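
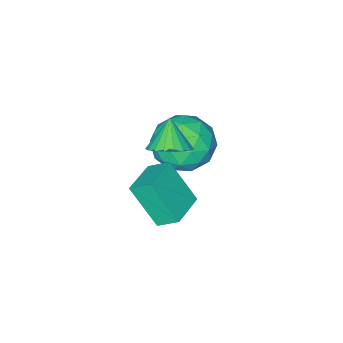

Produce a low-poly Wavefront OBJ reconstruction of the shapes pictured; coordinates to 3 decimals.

v 0.795 -0.694 1.808
v 1.081 -1.711 3.216
v 0.454 -0.036 2.353
v 0.74 -1.052 3.761
v 2.02 -0.168 1.939
v 2.306 -1.184 3.347
v 1.679 0.491 2.484
v 1.965 -0.526 3.892
v -1.617 -3.171 1.629
v -0.965 -3.377 0.618
v -3.235 -3.843 0.722
v -2.583 -4.049 -0.289
v -2.398 -4.73 0.706
v -1.398 -4.315 1.267
v -2.802 -2.905 0.073
v -1.802 -2.49 0.634
v -1.698 -3.213 -0.343
v -1.448 -4.341 0.048
v -2.752 -2.879 1.292
v -2.502 -4.007 1.683
v -1.149 -3.215 1.203
v -3.051 -4.005 0.137
v -2.943 -4.406 0.721
v -2.56 -4.527 0.128
v -1.403 -3.766 1.584
v -1.02 -3.887 0.99
v -1.863 -4.683 1.042
v -3.18 -3.333 0.35
v -2.797 -3.454 -0.244
v -1.64 -2.693 1.212
v -1.257 -2.814 0.619
v -2.337 -2.537 0.298
v -1.196 -3.239 0.044
v -2.148 -3.634 -0.489
v -2.276 -2.962 -0.276
v -1.688 -2.718 0.054
v -1.05 -3.902 0.274
v -2.001 -4.298 -0.259
v -1.892 -4.698 0.326
v -1.304 -4.454 0.655
v -1.48 -3.806 -0.291
v -2.199 -2.922 1.599
v -3.15 -3.318 1.066
v -2.896 -2.766 0.685
v -2.308 -2.522 1.014
v -2.052 -3.586 1.829
v -3.004 -3.981 1.296
v -2.512 -4.502 1.286
v -1.924 -4.258 1.616
v -2.72 -3.414 1.631
v -0.597 -2.594 2.254
v 0.136 -2.836 2.498
v -1.103 -3.166 3.206
v 0.103 -2.541 2.658
v -0.051 -2.256 2.748
v -0.3 -2.029 2.752
v -0.6 -1.899 2.671
v -0.899 -1.89 2.517
v -1.147 -2.002 2.318
v -1.299 -2.217 2.108
v -1.33 -2.497 1.923
v -1.234 -2.794 1.796
v -1.028 -3.056 1.747
v -0.748 -3.238 1.787
v -0.441 -3.309 1.907
v -0.162 -3.256 2.087
v 0.042 -3.089 2.296
f 2 4 1
f 5 2 1
f 1 4 3
f 3 5 1
f 2 8 4
f 6 2 5
f 6 8 2
f 4 8 3
f 7 5 3
f 3 8 7
f 7 6 5
f 8 6 7
f 9 46 25
f 46 20 49
f 25 49 14
f 46 49 25
f 9 25 21
f 25 14 26
f 21 26 10
f 25 26 21
f 9 21 30
f 21 10 31
f 30 31 16
f 21 31 30
f 9 30 42
f 30 16 45
f 42 45 19
f 30 45 42
f 9 42 46
f 42 19 50
f 46 50 20
f 42 50 46
f 10 26 37
f 26 14 40
f 37 40 18
f 26 40 37
f 14 49 27
f 49 20 48
f 27 48 13
f 49 48 27
f 20 50 47
f 50 19 43
f 47 43 11
f 50 43 47
f 19 45 44
f 45 16 32
f 44 32 15
f 45 32 44
f 16 31 36
f 31 10 33
f 36 33 17
f 31 33 36
f 12 38 24
f 38 18 39
f 24 39 13
f 38 39 24
f 12 24 22
f 24 13 23
f 22 23 11
f 24 23 22
f 12 22 29
f 22 11 28
f 29 28 15
f 22 28 29
f 12 29 34
f 29 15 35
f 34 35 17
f 29 35 34
f 12 34 38
f 34 17 41
f 38 41 18
f 34 41 38
f 13 39 27
f 39 18 40
f 27 40 14
f 39 40 27
f 11 23 47
f 23 13 48
f 47 48 20
f 23 48 47
f 15 28 44
f 28 11 43
f 44 43 19
f 28 43 44
f 17 35 36
f 35 15 32
f 36 32 16
f 35 32 36
f 18 41 37
f 41 17 33
f 37 33 10
f 41 33 37
f 52 51 54
f 52 54 53
f 54 51 55
f 54 55 53
f 55 51 56
f 55 56 53
f 56 51 57
f 56 57 53
f 57 51 58
f 57 58 53
f 58 51 59
f 58 59 53
f 59 51 60
f 59 60 53
f 60 51 61
f 60 61 53
f 61 51 62
f 61 62 53
f 62 51 63
f 62 63 53
f 63 51 64
f 63 64 53
f 64 51 65
f 64 65 53
f 65 51 66
f 65 66 53
f 66 51 67
f 66 67 53
f 67 51 52
f 67 52 53



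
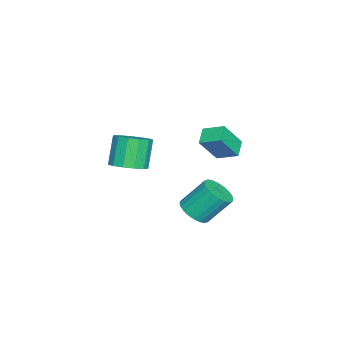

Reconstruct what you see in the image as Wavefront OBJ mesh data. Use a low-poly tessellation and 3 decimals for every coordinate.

v -0.804 -2.833 -1.619
v -0.006 -3.385 -1.192
v -0.898 -3.379 0.485
v -1.696 -2.827 0.059
v 0.132 -2.808 -1.121
v -0.761 -2.802 0.556
v -0.028 -2.239 -1.208
v -0.92 -2.233 0.47
v -0.434 -1.858 -1.425
v -1.326 -1.853 0.252
v -0.957 -1.787 -1.704
v -1.85 -1.782 -0.026
v -1.432 -2.048 -1.955
v -2.324 -2.043 -0.278
v -1.707 -2.558 -2.1
v -2.6 -2.553 -0.423
v -1.696 -3.155 -2.092
v -2.588 -3.15 -0.415
v -1.401 -3.65 -1.934
v -2.293 -3.645 -0.256
v -0.917 -3.885 -1.675
v -1.809 -3.88 0.002
v -0.396 -3.786 -1.399
v -1.289 -3.781 0.278
v -4.601 1.131 -1.465
v -4.423 2.342 -0.97
v -3.616 1.193 -1.971
v -3.437 2.403 -1.476
v -3.763 0.377 0.076
v -3.584 1.587 0.571
v -2.777 0.438 -0.43
v -2.599 1.649 0.065
v 3.09 1.807 -1.763
v 3.597 1.262 -1.206
v 3.217 2.409 0.261
v 2.71 2.953 -0.297
v 3.849 1.496 -1.323
v 3.468 2.643 0.143
v 3.984 1.777 -1.508
v 3.604 2.924 -0.042
v 3.984 2.063 -1.732
v 3.603 3.21 -0.266
v 3.847 2.31 -1.96
v 3.467 3.457 -0.494
v 3.595 2.48 -2.159
v 3.215 3.627 -0.692
v 3.267 2.547 -2.297
v 2.886 3.694 -0.831
v 2.911 2.502 -2.354
v 2.531 3.649 -0.887
v 2.583 2.351 -2.321
v 2.203 3.498 -0.854
v 2.332 2.117 -2.203
v 1.951 3.264 -0.737
v 2.196 1.836 -2.018
v 1.816 2.983 -0.552
v 2.197 1.55 -1.794
v 1.816 2.697 -0.328
v 2.333 1.303 -1.566
v 1.953 2.45 -0.1
v 2.585 1.133 -1.368
v 2.205 2.28 0.099
v 2.914 1.066 -1.229
v 2.533 2.213 0.237
v 3.269 1.111 -1.173
v 2.889 2.258 0.294
f 2 1 5
f 2 5 3
f 3 5 6
f 3 6 4
f 5 1 7
f 5 7 6
f 6 7 8
f 6 8 4
f 7 1 9
f 7 9 8
f 8 9 10
f 8 10 4
f 9 1 11
f 9 11 10
f 10 11 12
f 10 12 4
f 11 1 13
f 11 13 12
f 12 13 14
f 12 14 4
f 13 1 15
f 13 15 14
f 14 15 16
f 14 16 4
f 15 1 17
f 15 17 16
f 16 17 18
f 16 18 4
f 17 1 19
f 17 19 18
f 18 19 20
f 18 20 4
f 19 1 21
f 19 21 20
f 20 21 22
f 20 22 4
f 21 1 23
f 21 23 22
f 22 23 24
f 22 24 4
f 23 1 2
f 23 2 24
f 24 2 3
f 24 3 4
f 26 28 25
f 29 26 25
f 25 28 27
f 27 29 25
f 26 32 28
f 30 26 29
f 30 32 26
f 28 32 27
f 31 29 27
f 27 32 31
f 31 30 29
f 32 30 31
f 34 33 37
f 34 37 35
f 35 37 38
f 35 38 36
f 37 33 39
f 37 39 38
f 38 39 40
f 38 40 36
f 39 33 41
f 39 41 40
f 40 41 42
f 40 42 36
f 41 33 43
f 41 43 42
f 42 43 44
f 42 44 36
f 43 33 45
f 43 45 44
f 44 45 46
f 44 46 36
f 45 33 47
f 45 47 46
f 46 47 48
f 46 48 36
f 47 33 49
f 47 49 48
f 48 49 50
f 48 50 36
f 49 33 51
f 49 51 50
f 50 51 52
f 50 52 36
f 51 33 53
f 51 53 52
f 52 53 54
f 52 54 36
f 53 33 55
f 53 55 54
f 54 55 56
f 54 56 36
f 55 33 57
f 55 57 56
f 56 57 58
f 56 58 36
f 57 33 59
f 57 59 58
f 58 59 60
f 58 60 36
f 59 33 61
f 59 61 60
f 60 61 62
f 60 62 36
f 61 33 63
f 61 63 62
f 62 63 64
f 62 64 36
f 63 33 65
f 63 65 64
f 64 65 66
f 64 66 36
f 65 33 34
f 65 34 66
f 66 34 35
f 66 35 36



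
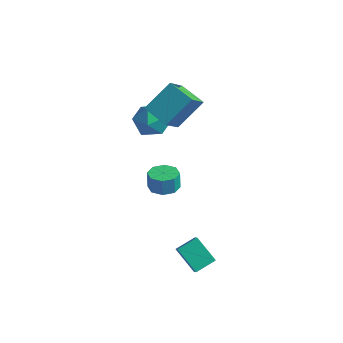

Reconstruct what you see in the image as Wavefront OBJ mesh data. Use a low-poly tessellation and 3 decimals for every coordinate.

v -2.293 0.288 4.26
v -1.656 1.67 5.603
v -2.562 1.767 2.866
v -1.924 3.149 4.209
v -0.836 0.091 3.771
v -0.198 1.473 5.114
v -1.104 1.57 2.377
v -0.467 2.952 3.72
v -2.989 2.85 2.293
v -2.331 2.714 1.404
v -3.749 1.246 1.976
v -3.091 1.11 1.087
v -2.655 1.087 2.112
v -2.185 2.079 2.309
v -3.895 1.881 1.071
v -3.425 2.873 1.268
v -2.89 2.115 0.649
v -2.124 1.624 1.293
v -3.956 2.336 2.087
v -3.19 1.845 2.731
v -1.634 1.044 -2.466
v -0.808 0.821 -2.372
v -0.901 0.914 -1.341
v -1.726 1.136 -1.434
v -0.888 1.472 -2.438
v -0.98 1.564 -1.406
v -1.405 1.871 -2.52
v -1.497 1.964 -1.488
v -2.056 1.786 -2.57
v -2.148 1.878 -1.538
v -2.459 1.266 -2.559
v -2.552 1.359 -1.528
v -2.38 0.616 -2.494
v -2.472 0.708 -1.462
v -1.863 0.216 -2.412
v -1.955 0.309 -1.38
v -1.212 0.302 -2.362
v -1.304 0.394 -1.33
v 3.494 -3.868 -2.664
v 2.273 -3.663 -1.683
v 3.984 -2.886 -2.259
v 2.763 -2.68 -1.278
v 3.957 -4.38 -1.982
v 2.736 -4.174 -1.001
v 4.447 -3.397 -1.577
v 3.226 -3.192 -0.596
f 2 4 1
f 5 2 1
f 1 4 3
f 3 5 1
f 2 8 4
f 6 2 5
f 6 8 2
f 4 8 3
f 7 5 3
f 3 8 7
f 7 6 5
f 8 6 7
f 9 20 14
f 9 14 10
f 9 10 16
f 9 16 19
f 9 19 20
f 10 14 18
f 14 20 13
f 20 19 11
f 19 16 15
f 16 10 17
f 12 18 13
f 12 13 11
f 12 11 15
f 12 15 17
f 12 17 18
f 13 18 14
f 11 13 20
f 15 11 19
f 17 15 16
f 18 17 10
f 22 21 25
f 22 25 23
f 23 25 26
f 23 26 24
f 25 21 27
f 25 27 26
f 26 27 28
f 26 28 24
f 27 21 29
f 27 29 28
f 28 29 30
f 28 30 24
f 29 21 31
f 29 31 30
f 30 31 32
f 30 32 24
f 31 21 33
f 31 33 32
f 32 33 34
f 32 34 24
f 33 21 35
f 33 35 34
f 34 35 36
f 34 36 24
f 35 21 37
f 35 37 36
f 36 37 38
f 36 38 24
f 37 21 22
f 37 22 38
f 38 22 23
f 38 23 24
f 40 42 39
f 43 40 39
f 39 42 41
f 41 43 39
f 40 46 42
f 44 40 43
f 44 46 40
f 42 46 41
f 45 43 41
f 41 46 45
f 45 44 43
f 46 44 45



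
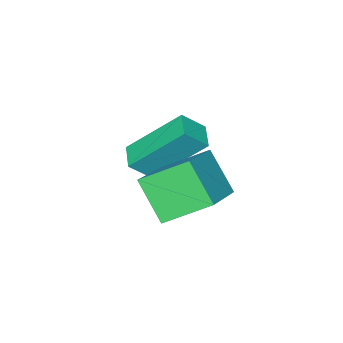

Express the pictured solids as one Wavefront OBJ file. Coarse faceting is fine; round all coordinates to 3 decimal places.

v 1.07 -1.244 3.812
v 1.649 -1.6 4.461
v 1.621 -0.644 3.651
v 2.2 -1.001 4.3
v 1.98 -2.479 2.32
v 2.559 -2.836 2.969
v 2.531 -1.88 2.159
v 3.11 -2.236 2.808
v 3.3 -0.06 2.328
v 3.122 -1.056 3.408
v 2.439 0.955 3.122
v 2.261 -0.041 4.202
v 4.879 0.601 3.198
v 4.701 -0.395 4.278
v 4.018 1.616 3.992
v 3.84 0.62 5.072
f 2 4 1
f 5 2 1
f 1 4 3
f 3 5 1
f 2 8 4
f 6 2 5
f 6 8 2
f 4 8 3
f 7 5 3
f 3 8 7
f 7 6 5
f 8 6 7
f 10 12 9
f 13 10 9
f 9 12 11
f 11 13 9
f 10 16 12
f 14 10 13
f 14 16 10
f 12 16 11
f 15 13 11
f 11 16 15
f 15 14 13
f 16 14 15



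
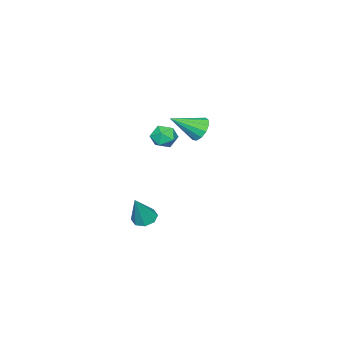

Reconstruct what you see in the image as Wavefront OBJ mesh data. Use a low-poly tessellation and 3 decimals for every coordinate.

v -1.239 -3.154 -4.38
v -0.557 -3.277 -4.715
v -0.341 -3.126 -2.56
v -0.682 -2.703 -4.662
v -1.134 -2.394 -4.444
v -1.647 -2.53 -4.188
v -1.922 -3.031 -4.045
v -1.796 -3.605 -4.098
v -1.345 -3.914 -4.316
v -0.831 -3.778 -4.572
v -1.83 0.141 3.359
v -1.418 -0.041 2.661
v -0.57 -0.921 4.381
v -1.225 0.35 2.83
v -1.224 0.675 3.166
v -1.416 0.83 3.564
v -1.739 0.767 3.896
v -2.091 0.505 4.058
v -2.36 0.128 3.997
v -2.461 -0.246 3.734
v -2.362 -0.496 3.352
v -2.094 -0.544 2.972
v -1.742 -0.374 2.714
v -3.162 -2.612 2.009
v -2.692 -2.214 1.405
v -3.068 -3.806 1.295
v -2.598 -3.408 0.691
v -2.268 -3.541 1.476
v -2.326 -2.802 1.918
v -3.434 -3.218 0.782
v -3.492 -2.479 1.224
v -2.861 -2.588 0.647
v -2.14 -2.788 1.076
v -3.62 -3.232 1.624
v -2.899 -3.432 2.053
f 2 1 4
f 2 4 3
f 4 1 5
f 4 5 3
f 5 1 6
f 5 6 3
f 6 1 7
f 6 7 3
f 7 1 8
f 7 8 3
f 8 1 9
f 8 9 3
f 9 1 10
f 9 10 3
f 10 1 2
f 10 2 3
f 12 11 14
f 12 14 13
f 14 11 15
f 14 15 13
f 15 11 16
f 15 16 13
f 16 11 17
f 16 17 13
f 17 11 18
f 17 18 13
f 18 11 19
f 18 19 13
f 19 11 20
f 19 20 13
f 20 11 21
f 20 21 13
f 21 11 22
f 21 22 13
f 22 11 23
f 22 23 13
f 23 11 12
f 23 12 13
f 24 35 29
f 24 29 25
f 24 25 31
f 24 31 34
f 24 34 35
f 25 29 33
f 29 35 28
f 35 34 26
f 34 31 30
f 31 25 32
f 27 33 28
f 27 28 26
f 27 26 30
f 27 30 32
f 27 32 33
f 28 33 29
f 26 28 35
f 30 26 34
f 32 30 31
f 33 32 25



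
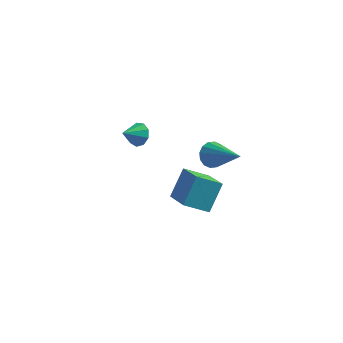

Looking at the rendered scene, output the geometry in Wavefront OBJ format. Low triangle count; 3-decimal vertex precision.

v 1.649 1.584 -2.718
v 2.096 1.644 -3.253
v 3.171 0.576 -1.562
v 2.145 1.944 -3.056
v 2.061 2.148 -2.769
v 1.867 2.2 -2.467
v 1.614 2.087 -2.233
v 1.371 1.84 -2.129
v 1.203 1.524 -2.183
v 1.154 1.223 -2.38
v 1.238 1.02 -2.667
v 1.432 0.968 -2.969
v 1.684 1.08 -3.203
v 1.928 1.328 -3.307
v 2.156 -4.951 -0.12
v 2.455 -4.034 1.003
v 1.292 -3.87 -0.772
v 1.592 -2.953 0.351
v 3.148 -4.527 -0.731
v 3.448 -3.61 0.392
v 2.285 -3.446 -1.383
v 2.584 -2.529 -0.26
v -1.265 -0.003 -0.637
v -0.725 -0.292 -0.491
v -1.775 -0.677 -0.083
v -0.812 0.014 -0.2
v -1.112 0.312 -0.114
v -1.483 0.462 -0.273
v -1.753 0.394 -0.602
v -1.794 0.141 -0.948
v -1.588 -0.18 -1.149
v -1.231 -0.419 -1.11
v -0.89 -0.463 -0.85
f 2 1 4
f 2 4 3
f 4 1 5
f 4 5 3
f 5 1 6
f 5 6 3
f 6 1 7
f 6 7 3
f 7 1 8
f 7 8 3
f 8 1 9
f 8 9 3
f 9 1 10
f 9 10 3
f 10 1 11
f 10 11 3
f 11 1 12
f 11 12 3
f 12 1 13
f 12 13 3
f 13 1 14
f 13 14 3
f 14 1 2
f 14 2 3
f 16 18 15
f 19 16 15
f 15 18 17
f 17 19 15
f 16 22 18
f 20 16 19
f 20 22 16
f 18 22 17
f 21 19 17
f 17 22 21
f 21 20 19
f 22 20 21
f 24 23 26
f 24 26 25
f 26 23 27
f 26 27 25
f 27 23 28
f 27 28 25
f 28 23 29
f 28 29 25
f 29 23 30
f 29 30 25
f 30 23 31
f 30 31 25
f 31 23 32
f 31 32 25
f 32 23 33
f 32 33 25
f 33 23 24
f 33 24 25



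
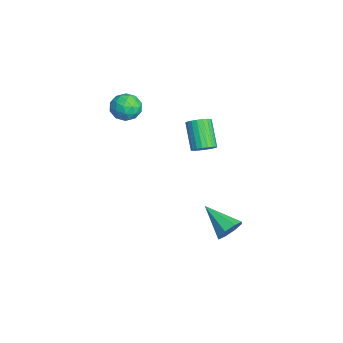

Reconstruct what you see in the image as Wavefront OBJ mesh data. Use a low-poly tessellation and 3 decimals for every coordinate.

v 4.155 3.915 -3.519
v 4.554 4.104 -2.758
v 2.725 2.745 -2.481
v 4.074 4.55 -2.915
v 3.642 4.624 -3.426
v 3.511 4.283 -3.992
v 3.757 3.727 -4.281
v 4.236 3.28 -4.123
v 4.668 3.206 -3.612
v 4.8 3.547 -3.046
v 2.749 2.657 2.226
v 3.159 3.066 2.637
v 1.921 2.932 4.005
v 1.511 2.523 3.594
v 2.988 3.265 2.502
v 1.751 3.132 3.87
v 2.777 3.36 2.319
v 1.539 3.227 3.688
v 2.56 3.333 2.121
v 1.322 3.2 3.489
v 2.376 3.189 1.94
v 1.138 3.056 3.309
v 2.256 2.953 1.809
v 1.018 2.82 3.177
v 2.222 2.666 1.75
v 0.984 2.532 3.118
v 2.279 2.377 1.773
v 1.041 2.244 3.142
v 2.417 2.137 1.875
v 1.179 2.003 3.243
v 2.612 1.986 2.037
v 1.375 1.853 3.405
v 2.831 1.952 2.232
v 1.594 1.818 3.6
v 3.036 2.039 2.426
v 1.798 1.906 3.794
v 3.191 2.233 2.585
v 1.954 2.1 3.953
v 3.27 2.501 2.682
v 2.032 2.367 4.05
v 3.259 2.795 2.7
v 2.021 2.662 4.069
v -0.639 -0.417 4.043
v 0.31 -0.493 4.136
v -0.71 -1.887 3.564
v 0.239 -1.963 3.657
v -0.313 -1.878 4.434
v -0.269 -0.97 4.73
v -0.131 -1.41 2.97
v -0.087 -0.502 3.266
v 0.624 -1.107 3.473
v 0.512 -1.396 4.378
v -0.912 -0.984 3.322
v -1.024 -1.273 4.227
v -0.158 -0.326 4.131
v -0.242 -2.054 3.569
v -0.566 -2.005 4.025
v -0.008 -2.049 4.08
v -0.499 -0.606 4.481
v 0.059 -0.651 4.536
v -0.307 -1.465 4.711
v -0.459 -1.729 3.164
v 0.099 -1.774 3.219
v -0.392 -0.331 3.62
v 0.166 -0.375 3.675
v -0.093 -0.915 2.989
v 0.584 -0.731 3.797
v 0.543 -1.596 3.515
v 0.325 -1.271 3.111
v 0.351 -0.736 3.285
v 0.518 -0.901 4.329
v 0.477 -1.766 4.047
v 0.152 -1.716 4.504
v 0.178 -1.182 4.678
v 0.703 -1.262 3.939
v -0.877 -0.614 3.653
v -0.918 -1.479 3.371
v -0.578 -1.198 3.022
v -0.552 -0.664 3.196
v -0.943 -0.784 4.185
v -0.984 -1.649 3.903
v -0.751 -1.644 4.415
v -0.725 -1.109 4.589
v -1.103 -1.118 3.761
f 2 1 4
f 2 4 3
f 4 1 5
f 4 5 3
f 5 1 6
f 5 6 3
f 6 1 7
f 6 7 3
f 7 1 8
f 7 8 3
f 8 1 9
f 8 9 3
f 9 1 10
f 9 10 3
f 10 1 2
f 10 2 3
f 12 11 15
f 12 15 13
f 13 15 16
f 13 16 14
f 15 11 17
f 15 17 16
f 16 17 18
f 16 18 14
f 17 11 19
f 17 19 18
f 18 19 20
f 18 20 14
f 19 11 21
f 19 21 20
f 20 21 22
f 20 22 14
f 21 11 23
f 21 23 22
f 22 23 24
f 22 24 14
f 23 11 25
f 23 25 24
f 24 25 26
f 24 26 14
f 25 11 27
f 25 27 26
f 26 27 28
f 26 28 14
f 27 11 29
f 27 29 28
f 28 29 30
f 28 30 14
f 29 11 31
f 29 31 30
f 30 31 32
f 30 32 14
f 31 11 33
f 31 33 32
f 32 33 34
f 32 34 14
f 33 11 35
f 33 35 34
f 34 35 36
f 34 36 14
f 35 11 37
f 35 37 36
f 36 37 38
f 36 38 14
f 37 11 39
f 37 39 38
f 38 39 40
f 38 40 14
f 39 11 41
f 39 41 40
f 40 41 42
f 40 42 14
f 41 11 12
f 41 12 42
f 42 12 13
f 42 13 14
f 43 80 59
f 80 54 83
f 59 83 48
f 80 83 59
f 43 59 55
f 59 48 60
f 55 60 44
f 59 60 55
f 43 55 64
f 55 44 65
f 64 65 50
f 55 65 64
f 43 64 76
f 64 50 79
f 76 79 53
f 64 79 76
f 43 76 80
f 76 53 84
f 80 84 54
f 76 84 80
f 44 60 71
f 60 48 74
f 71 74 52
f 60 74 71
f 48 83 61
f 83 54 82
f 61 82 47
f 83 82 61
f 54 84 81
f 84 53 77
f 81 77 45
f 84 77 81
f 53 79 78
f 79 50 66
f 78 66 49
f 79 66 78
f 50 65 70
f 65 44 67
f 70 67 51
f 65 67 70
f 46 72 58
f 72 52 73
f 58 73 47
f 72 73 58
f 46 58 56
f 58 47 57
f 56 57 45
f 58 57 56
f 46 56 63
f 56 45 62
f 63 62 49
f 56 62 63
f 46 63 68
f 63 49 69
f 68 69 51
f 63 69 68
f 46 68 72
f 68 51 75
f 72 75 52
f 68 75 72
f 47 73 61
f 73 52 74
f 61 74 48
f 73 74 61
f 45 57 81
f 57 47 82
f 81 82 54
f 57 82 81
f 49 62 78
f 62 45 77
f 78 77 53
f 62 77 78
f 51 69 70
f 69 49 66
f 70 66 50
f 69 66 70
f 52 75 71
f 75 51 67
f 71 67 44
f 75 67 71



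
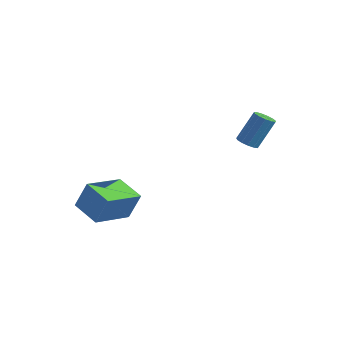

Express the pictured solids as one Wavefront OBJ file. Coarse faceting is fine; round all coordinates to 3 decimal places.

v 2.029 1.369 3.174
v 2.337 0.937 3.319
v 2.738 1.698 4.75
v 2.431 2.131 4.606
v 2.524 1.129 3.164
v 2.925 1.891 4.595
v 2.554 1.398 3.012
v 2.955 2.159 4.443
v 2.418 1.657 2.912
v 2.819 2.419 4.343
v 2.158 1.826 2.896
v 2.559 2.587 4.327
v 1.857 1.849 2.967
v 2.259 2.61 4.399
v 1.611 1.72 3.105
v 2.013 2.481 4.536
v 1.498 1.48 3.265
v 1.899 2.241 4.696
v 1.554 1.204 3.396
v 1.955 1.966 4.827
v 1.76 0.981 3.456
v 2.161 1.743 4.887
v 2.052 0.881 3.428
v 2.453 1.643 4.859
v -3.106 -4.379 0.181
v -2.647 -4.082 1.546
v -2.788 -2.454 -0.344
v -2.329 -2.158 1.02
v -1.691 -4.722 -0.22
v -1.232 -4.426 1.144
v -1.373 -2.798 -0.746
v -0.914 -2.501 0.619
f 2 1 5
f 2 5 3
f 3 5 6
f 3 6 4
f 5 1 7
f 5 7 6
f 6 7 8
f 6 8 4
f 7 1 9
f 7 9 8
f 8 9 10
f 8 10 4
f 9 1 11
f 9 11 10
f 10 11 12
f 10 12 4
f 11 1 13
f 11 13 12
f 12 13 14
f 12 14 4
f 13 1 15
f 13 15 14
f 14 15 16
f 14 16 4
f 15 1 17
f 15 17 16
f 16 17 18
f 16 18 4
f 17 1 19
f 17 19 18
f 18 19 20
f 18 20 4
f 19 1 21
f 19 21 20
f 20 21 22
f 20 22 4
f 21 1 23
f 21 23 22
f 22 23 24
f 22 24 4
f 23 1 2
f 23 2 24
f 24 2 3
f 24 3 4
f 26 28 25
f 29 26 25
f 25 28 27
f 27 29 25
f 26 32 28
f 30 26 29
f 30 32 26
f 28 32 27
f 31 29 27
f 27 32 31
f 31 30 29
f 32 30 31



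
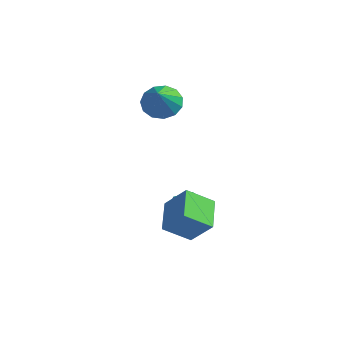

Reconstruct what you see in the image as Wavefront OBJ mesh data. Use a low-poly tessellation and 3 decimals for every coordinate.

v 2.609 -2.844 -1.588
v 1.9 -1.673 -1.109
v 3.377 -2.068 -2.348
v 2.668 -0.898 -1.868
v 3.512 -2.722 -0.552
v 2.803 -1.552 -0.072
v 4.28 -1.947 -1.311
v 3.571 -0.776 -0.832
v -1.38 2.759 1.194
v -0.748 3.322 1.399
v -0.84 1.721 2.386
v -1.133 3.44 1.677
v -1.597 3.343 1.802
v -1.992 3.06 1.734
v -2.192 2.682 1.495
v -2.135 2.329 1.16
v -1.837 2.112 0.837
v -1.394 2.101 0.626
v -0.947 2.299 0.597
v -0.637 2.643 0.757
v -0.563 3.024 1.056
v 1.58 0.664 -1.881
v 2.095 0.9 -2.502
v 1.145 -0.38 -2.638
v 1.66 -0.144 -3.259
v 1.977 -0.455 -2.545
v 2.246 0.19 -2.077
v 0.994 0.33 -3.063
v 1.263 0.975 -2.595
v 1.733 0.694 -3.233
v 2.341 0.208 -2.913
v 0.899 0.312 -2.227
v 1.507 -0.174 -1.907
f 2 4 1
f 5 2 1
f 1 4 3
f 3 5 1
f 2 8 4
f 6 2 5
f 6 8 2
f 4 8 3
f 7 5 3
f 3 8 7
f 7 6 5
f 8 6 7
f 10 9 12
f 10 12 11
f 12 9 13
f 12 13 11
f 13 9 14
f 13 14 11
f 14 9 15
f 14 15 11
f 15 9 16
f 15 16 11
f 16 9 17
f 16 17 11
f 17 9 18
f 17 18 11
f 18 9 19
f 18 19 11
f 19 9 20
f 19 20 11
f 20 9 21
f 20 21 11
f 21 9 10
f 21 10 11
f 22 33 27
f 22 27 23
f 22 23 29
f 22 29 32
f 22 32 33
f 23 27 31
f 27 33 26
f 33 32 24
f 32 29 28
f 29 23 30
f 25 31 26
f 25 26 24
f 25 24 28
f 25 28 30
f 25 30 31
f 26 31 27
f 24 26 33
f 28 24 32
f 30 28 29
f 31 30 23



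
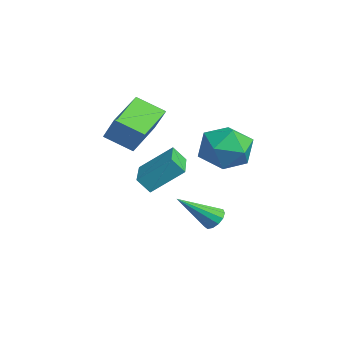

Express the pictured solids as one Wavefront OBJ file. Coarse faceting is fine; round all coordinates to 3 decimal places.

v -1.457 -2.336 -0.212
v -1.056 -0.997 0.921
v -1.255 -1.826 -0.887
v -0.854 -0.486 0.246
v 0.494 -2.994 -0.126
v 0.895 -1.654 1.007
v 0.696 -2.483 -0.801
v 1.097 -1.144 0.332
v -0.691 -2.792 1.029
v -1.354 -3.874 1.73
v -2.059 -1.49 1.745
v -2.722 -2.572 2.446
v 0.162 -2.548 2.214
v -0.501 -3.63 2.915
v -1.206 -1.246 2.93
v -1.869 -2.328 3.631
v 0.491 0.303 -2.713
v 0.703 -0.059 -3.156
v 0.529 -1.323 -1.367
v 0.978 0.076 -3.001
v 1.099 0.282 -2.754
v 1.027 0.496 -2.494
v 0.784 0.648 -2.304
v 0.449 0.69 -2.243
v 0.127 0.609 -2.332
v -0.08 0.431 -2.541
v -0.105 0.212 -2.805
v 0.059 0.022 -3.039
v 0.36 -0.079 -3.17
v 2.003 1.17 0.89
v 2.795 0.77 1.773
v 0.565 -0.05 1.627
v 1.357 -0.45 2.51
v 0.923 0.723 2.543
v 1.812 1.477 2.088
v 1.548 -0.757 1.312
v 2.437 -0.003 0.857
v 2.514 -0.421 2.033
v 2.127 0.494 2.795
v 1.233 0.226 0.605
v 0.846 1.141 1.367
f 2 4 1
f 5 2 1
f 1 4 3
f 3 5 1
f 2 8 4
f 6 2 5
f 6 8 2
f 4 8 3
f 7 5 3
f 3 8 7
f 7 6 5
f 8 6 7
f 10 12 9
f 13 10 9
f 9 12 11
f 11 13 9
f 10 16 12
f 14 10 13
f 14 16 10
f 12 16 11
f 15 13 11
f 11 16 15
f 15 14 13
f 16 14 15
f 18 17 20
f 18 20 19
f 20 17 21
f 20 21 19
f 21 17 22
f 21 22 19
f 22 17 23
f 22 23 19
f 23 17 24
f 23 24 19
f 24 17 25
f 24 25 19
f 25 17 26
f 25 26 19
f 26 17 27
f 26 27 19
f 27 17 28
f 27 28 19
f 28 17 29
f 28 29 19
f 29 17 18
f 29 18 19
f 30 41 35
f 30 35 31
f 30 31 37
f 30 37 40
f 30 40 41
f 31 35 39
f 35 41 34
f 41 40 32
f 40 37 36
f 37 31 38
f 33 39 34
f 33 34 32
f 33 32 36
f 33 36 38
f 33 38 39
f 34 39 35
f 32 34 41
f 36 32 40
f 38 36 37
f 39 38 31



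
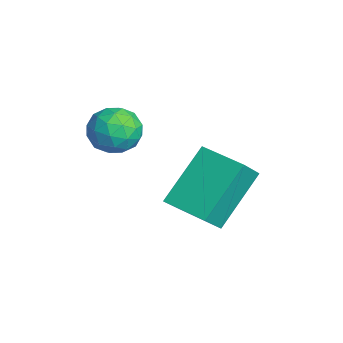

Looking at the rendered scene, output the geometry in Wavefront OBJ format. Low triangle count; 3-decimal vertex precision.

v 1.463 -0.757 -4.612
v 0.669 0.449 -3.229
v 2.539 0.082 -4.726
v 1.745 1.289 -3.343
v 1.975 -1.309 -3.837
v 1.181 -0.102 -2.454
v 3.051 -0.469 -3.951
v 2.257 0.737 -2.568
v 0.264 -2.015 -2.408
v 1.018 -1.81 -2.299
v 0.322 -2.77 -1.381
v 1.076 -2.565 -1.272
v 0.502 -2.036 -1.154
v 0.467 -1.57 -1.789
v 0.873 -3.01 -1.891
v 0.838 -2.544 -2.526
v 1.394 -2.425 -1.98
v 1.165 -1.823 -1.525
v 0.175 -2.757 -2.155
v -0.054 -2.155 -1.7
v 0.636 -1.846 -2.444
v 0.704 -2.734 -1.236
v 0.367 -2.423 -1.167
v 0.81 -2.302 -1.103
v 0.312 -1.705 -2.144
v 0.755 -1.585 -2.08
v 0.452 -1.718 -1.407
v 0.585 -2.995 -1.6
v 1.028 -2.875 -1.536
v 0.53 -2.278 -2.577
v 0.973 -2.157 -2.513
v 0.888 -2.862 -2.273
v 1.3 -2.087 -2.192
v 1.334 -2.531 -1.588
v 1.215 -2.792 -1.952
v 1.194 -2.518 -2.325
v 1.165 -1.733 -1.925
v 1.199 -2.177 -1.321
v 0.862 -1.866 -1.252
v 0.841 -1.592 -1.625
v 1.387 -2.095 -1.737
v 0.141 -2.403 -2.359
v 0.175 -2.847 -1.755
v 0.499 -2.988 -2.055
v 0.478 -2.714 -2.428
v 0.006 -2.049 -2.092
v 0.04 -2.493 -1.488
v 0.146 -2.062 -1.355
v 0.125 -1.788 -1.728
v -0.047 -2.485 -1.943
f 2 4 1
f 5 2 1
f 1 4 3
f 3 5 1
f 2 8 4
f 6 2 5
f 6 8 2
f 4 8 3
f 7 5 3
f 3 8 7
f 7 6 5
f 8 6 7
f 9 46 25
f 46 20 49
f 25 49 14
f 46 49 25
f 9 25 21
f 25 14 26
f 21 26 10
f 25 26 21
f 9 21 30
f 21 10 31
f 30 31 16
f 21 31 30
f 9 30 42
f 30 16 45
f 42 45 19
f 30 45 42
f 9 42 46
f 42 19 50
f 46 50 20
f 42 50 46
f 10 26 37
f 26 14 40
f 37 40 18
f 26 40 37
f 14 49 27
f 49 20 48
f 27 48 13
f 49 48 27
f 20 50 47
f 50 19 43
f 47 43 11
f 50 43 47
f 19 45 44
f 45 16 32
f 44 32 15
f 45 32 44
f 16 31 36
f 31 10 33
f 36 33 17
f 31 33 36
f 12 38 24
f 38 18 39
f 24 39 13
f 38 39 24
f 12 24 22
f 24 13 23
f 22 23 11
f 24 23 22
f 12 22 29
f 22 11 28
f 29 28 15
f 22 28 29
f 12 29 34
f 29 15 35
f 34 35 17
f 29 35 34
f 12 34 38
f 34 17 41
f 38 41 18
f 34 41 38
f 13 39 27
f 39 18 40
f 27 40 14
f 39 40 27
f 11 23 47
f 23 13 48
f 47 48 20
f 23 48 47
f 15 28 44
f 28 11 43
f 44 43 19
f 28 43 44
f 17 35 36
f 35 15 32
f 36 32 16
f 35 32 36
f 18 41 37
f 41 17 33
f 37 33 10
f 41 33 37



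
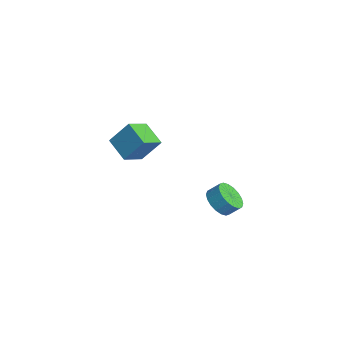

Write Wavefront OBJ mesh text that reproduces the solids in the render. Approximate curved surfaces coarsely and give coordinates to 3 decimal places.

v -5.005 -0.761 0.467
v -4.408 -2.195 1.293
v -4.497 0.333 1.999
v -3.901 -1.101 2.826
v -3.359 -0.499 -0.266
v -2.763 -1.933 0.561
v -2.852 0.595 1.267
v -2.255 -0.839 2.093
v 3.647 1.259 0.108
v 4.63 0.956 -0.104
v 4.975 1.598 0.581
v 3.993 1.901 0.792
v 4.564 1.31 -0.402
v 4.909 1.952 0.282
v 4.316 1.653 -0.599
v 4.661 2.295 0.085
v 3.936 1.919 -0.657
v 4.281 2.561 0.028
v 3.498 2.054 -0.562
v 3.844 2.696 0.122
v 3.09 2.031 -0.335
v 3.436 2.673 0.349
v 2.793 1.856 -0.021
v 3.138 2.498 0.664
v 2.665 1.562 0.319
v 3.01 2.204 1.004
v 2.731 1.208 0.618
v 3.076 1.85 1.302
v 2.979 0.865 0.815
v 3.324 1.507 1.499
v 3.359 0.599 0.872
v 3.704 1.241 1.557
v 3.796 0.464 0.778
v 4.142 1.106 1.462
v 4.204 0.487 0.551
v 4.55 1.129 1.235
v 4.502 0.662 0.236
v 4.847 1.304 0.921
f 2 4 1
f 5 2 1
f 1 4 3
f 3 5 1
f 2 8 4
f 6 2 5
f 6 8 2
f 4 8 3
f 7 5 3
f 3 8 7
f 7 6 5
f 8 6 7
f 10 9 13
f 10 13 11
f 11 13 14
f 11 14 12
f 13 9 15
f 13 15 14
f 14 15 16
f 14 16 12
f 15 9 17
f 15 17 16
f 16 17 18
f 16 18 12
f 17 9 19
f 17 19 18
f 18 19 20
f 18 20 12
f 19 9 21
f 19 21 20
f 20 21 22
f 20 22 12
f 21 9 23
f 21 23 22
f 22 23 24
f 22 24 12
f 23 9 25
f 23 25 24
f 24 25 26
f 24 26 12
f 25 9 27
f 25 27 26
f 26 27 28
f 26 28 12
f 27 9 29
f 27 29 28
f 28 29 30
f 28 30 12
f 29 9 31
f 29 31 30
f 30 31 32
f 30 32 12
f 31 9 33
f 31 33 32
f 32 33 34
f 32 34 12
f 33 9 35
f 33 35 34
f 34 35 36
f 34 36 12
f 35 9 37
f 35 37 36
f 36 37 38
f 36 38 12
f 37 9 10
f 37 10 38
f 38 10 11
f 38 11 12



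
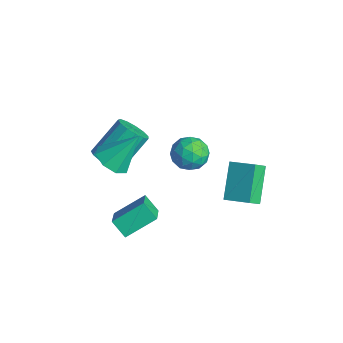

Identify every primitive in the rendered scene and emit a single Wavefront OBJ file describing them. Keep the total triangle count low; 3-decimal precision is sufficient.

v 1.146 1.042 -1.637
v 1.361 0.356 -0.986
v -0.091 1.973 -0.247
v 0.124 1.287 0.404
v 2.236 1.813 -1.184
v 2.451 1.127 -0.533
v 0.999 2.744 0.206
v 1.214 2.058 0.857
v -0.683 -4.342 2.422
v 0.109 -3.994 1.984
v -0.337 -3.118 4.018
v -0.501 -3.605 1.818
v -1.218 -3.648 2.006
v -1.622 -4.096 2.438
v -1.476 -4.689 2.861
v -0.866 -5.078 3.027
v -0.149 -5.036 2.839
v 0.255 -4.587 2.407
v -2.409 -3.889 0.503
v -2.013 -4.4 1.115
v -2.316 -2.841 2.61
v -2.711 -2.331 1.997
v -1.65 -4.126 0.904
v -1.953 -2.568 2.398
v -1.528 -3.777 0.565
v -1.83 -2.219 2.059
v -1.685 -3.464 0.206
v -1.988 -1.906 1.7
v -2.072 -3.286 -0.058
v -2.375 -1.728 1.436
v -2.566 -3.299 -0.144
v -2.869 -1.741 1.35
v -3.01 -3.499 -0.025
v -3.312 -1.941 1.469
v -3.263 -3.824 0.262
v -3.565 -2.266 1.756
v -3.245 -4.169 0.625
v -3.547 -2.611 2.119
v -2.961 -4.425 0.95
v -3.264 -2.867 2.444
v -2.502 -4.511 1.133
v -2.805 -2.953 2.627
v 0.012 -0.232 2.68
v 0.842 -0.561 2.308
v -0.782 -0.939 1.532
v 0.048 -1.268 1.16
v -0.275 -1.614 2.003
v 0.216 -1.177 2.713
v -0.156 -0.323 1.127
v 0.335 0.114 1.837
v 0.738 -0.617 1.348
v 0.665 -1.415 1.89
v -0.605 -0.085 1.95
v -0.678 -0.883 2.492
v 0.497 -0.335 2.595
v -0.437 -1.165 1.245
v -0.627 -1.369 1.741
v -0.139 -1.562 1.522
v 0.129 -0.697 2.833
v 0.617 -0.89 2.614
v -0.04 -1.509 2.435
v -0.557 -0.61 1.226
v -0.069 -0.803 1.007
v 0.199 0.062 2.318
v 0.687 -0.131 2.099
v 0.1 0.009 1.405
v 0.924 -0.561 1.812
v 0.457 -0.976 1.137
v 0.337 -0.421 1.118
v 0.625 -0.164 1.535
v 0.881 -1.03 2.13
v 0.414 -1.445 1.455
v 0.224 -1.649 1.951
v 0.513 -1.392 2.368
v 0.82 -1.063 1.566
v -0.354 -0.055 2.385
v -0.821 -0.47 1.71
v -0.453 -0.108 1.472
v -0.164 0.149 1.889
v -0.397 -0.524 2.703
v -0.864 -0.939 2.028
v -0.565 -1.336 2.305
v -0.277 -1.079 2.722
v -0.76 -0.437 2.274
v 0.096 -4.785 -1.508
v 0.274 -3.241 -0.599
v -1.059 -4.165 -2.335
v -0.881 -2.621 -1.426
v 0.801 -4.439 -2.234
v 0.979 -2.895 -1.325
v -0.354 -3.819 -3.061
v -0.176 -2.275 -2.152
f 2 4 1
f 5 2 1
f 1 4 3
f 3 5 1
f 2 8 4
f 6 2 5
f 6 8 2
f 4 8 3
f 7 5 3
f 3 8 7
f 7 6 5
f 8 6 7
f 10 9 12
f 10 12 11
f 12 9 13
f 12 13 11
f 13 9 14
f 13 14 11
f 14 9 15
f 14 15 11
f 15 9 16
f 15 16 11
f 16 9 17
f 16 17 11
f 17 9 18
f 17 18 11
f 18 9 10
f 18 10 11
f 20 19 23
f 20 23 21
f 21 23 24
f 21 24 22
f 23 19 25
f 23 25 24
f 24 25 26
f 24 26 22
f 25 19 27
f 25 27 26
f 26 27 28
f 26 28 22
f 27 19 29
f 27 29 28
f 28 29 30
f 28 30 22
f 29 19 31
f 29 31 30
f 30 31 32
f 30 32 22
f 31 19 33
f 31 33 32
f 32 33 34
f 32 34 22
f 33 19 35
f 33 35 34
f 34 35 36
f 34 36 22
f 35 19 37
f 35 37 36
f 36 37 38
f 36 38 22
f 37 19 39
f 37 39 38
f 38 39 40
f 38 40 22
f 39 19 41
f 39 41 40
f 40 41 42
f 40 42 22
f 41 19 20
f 41 20 42
f 42 20 21
f 42 21 22
f 43 80 59
f 80 54 83
f 59 83 48
f 80 83 59
f 43 59 55
f 59 48 60
f 55 60 44
f 59 60 55
f 43 55 64
f 55 44 65
f 64 65 50
f 55 65 64
f 43 64 76
f 64 50 79
f 76 79 53
f 64 79 76
f 43 76 80
f 76 53 84
f 80 84 54
f 76 84 80
f 44 60 71
f 60 48 74
f 71 74 52
f 60 74 71
f 48 83 61
f 83 54 82
f 61 82 47
f 83 82 61
f 54 84 81
f 84 53 77
f 81 77 45
f 84 77 81
f 53 79 78
f 79 50 66
f 78 66 49
f 79 66 78
f 50 65 70
f 65 44 67
f 70 67 51
f 65 67 70
f 46 72 58
f 72 52 73
f 58 73 47
f 72 73 58
f 46 58 56
f 58 47 57
f 56 57 45
f 58 57 56
f 46 56 63
f 56 45 62
f 63 62 49
f 56 62 63
f 46 63 68
f 63 49 69
f 68 69 51
f 63 69 68
f 46 68 72
f 68 51 75
f 72 75 52
f 68 75 72
f 47 73 61
f 73 52 74
f 61 74 48
f 73 74 61
f 45 57 81
f 57 47 82
f 81 82 54
f 57 82 81
f 49 62 78
f 62 45 77
f 78 77 53
f 62 77 78
f 51 69 70
f 69 49 66
f 70 66 50
f 69 66 70
f 52 75 71
f 75 51 67
f 71 67 44
f 75 67 71
f 86 88 85
f 89 86 85
f 85 88 87
f 87 89 85
f 86 92 88
f 90 86 89
f 90 92 86
f 88 92 87
f 91 89 87
f 87 92 91
f 91 90 89
f 92 90 91



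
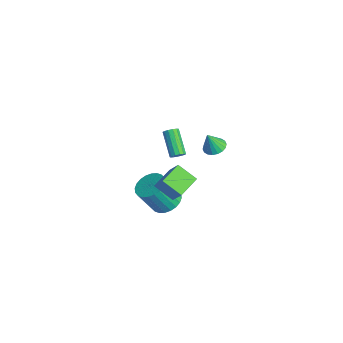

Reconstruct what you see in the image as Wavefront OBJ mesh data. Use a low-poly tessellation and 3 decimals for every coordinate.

v -2.729 0.387 -1.905
v -2.449 0.13 -1.579
v -3.871 0.137 -0.35
v -4.151 0.393 -0.675
v -2.402 0.403 -1.526
v -3.825 0.41 -0.297
v -2.459 0.671 -1.594
v -3.882 0.678 -0.365
v -2.602 0.848 -1.76
v -4.024 0.855 -0.531
v -2.785 0.879 -1.972
v -4.207 0.886 -0.743
v -2.95 0.753 -2.163
v -4.372 0.76 -0.934
v -3.045 0.511 -2.271
v -4.467 0.518 -1.042
v -3.04 0.23 -2.263
v -4.462 0.237 -1.034
v -2.935 -0.002 -2.142
v -4.358 0.005 -0.913
v -2.766 -0.11 -1.945
v -4.188 -0.104 -0.716
v -2.584 -0.061 -1.735
v -4.007 -0.054 -0.506
v 2.219 0.95 2.772
v 2.609 0.407 2.532
v 2.301 0.47 3.988
v 2.827 0.624 2.603
v 2.925 0.906 2.707
v 2.883 1.196 2.825
v 2.71 1.438 2.932
v 2.439 1.583 3.007
v 2.125 1.602 3.036
v 1.83 1.493 3.012
v 1.611 1.275 2.941
v 1.514 0.994 2.836
v 1.556 0.703 2.719
v 1.729 0.462 2.612
v 2 0.317 2.537
v 2.314 0.297 2.508
v -0.248 -1.118 -3.716
v 0.513 -0.549 -3.374
v 0.49 -1.574 -1.621
v -0.272 -2.142 -1.964
v 0.201 -0.34 -3.255
v 0.178 -1.364 -1.503
v -0.179 -0.248 -3.207
v -0.202 -1.273 -1.455
v -0.57 -0.289 -3.236
v -0.593 -1.314 -1.484
v -0.912 -0.456 -3.338
v -0.935 -1.481 -1.586
v -1.153 -0.724 -3.498
v -1.176 -1.749 -1.746
v -1.256 -1.052 -3.691
v -1.279 -2.077 -1.939
v -1.206 -1.389 -3.888
v -1.229 -2.414 -2.136
v -1.01 -1.686 -4.059
v -1.033 -2.711 -2.306
v -0.698 -1.896 -4.177
v -0.721 -2.92 -2.425
v -0.318 -1.987 -4.225
v -0.341 -3.012 -2.473
v 0.073 -1.946 -4.196
v 0.05 -2.971 -2.444
v 0.415 -1.779 -4.094
v 0.392 -2.804 -2.342
v 0.656 -1.511 -3.934
v 0.633 -2.536 -2.182
v 0.759 -1.183 -3.741
v 0.736 -2.208 -1.989
v 0.709 -0.846 -3.544
v 0.686 -1.871 -1.792
v 4.429 -2.246 0.711
v 3.641 -3.081 1.512
v 3.566 -1.067 1.09
v 2.777 -1.901 1.891
v 5.223 -1.999 1.749
v 4.434 -2.833 2.55
v 4.359 -0.819 2.128
v 3.571 -1.654 2.929
f 2 1 5
f 2 5 3
f 3 5 6
f 3 6 4
f 5 1 7
f 5 7 6
f 6 7 8
f 6 8 4
f 7 1 9
f 7 9 8
f 8 9 10
f 8 10 4
f 9 1 11
f 9 11 10
f 10 11 12
f 10 12 4
f 11 1 13
f 11 13 12
f 12 13 14
f 12 14 4
f 13 1 15
f 13 15 14
f 14 15 16
f 14 16 4
f 15 1 17
f 15 17 16
f 16 17 18
f 16 18 4
f 17 1 19
f 17 19 18
f 18 19 20
f 18 20 4
f 19 1 21
f 19 21 20
f 20 21 22
f 20 22 4
f 21 1 23
f 21 23 22
f 22 23 24
f 22 24 4
f 23 1 2
f 23 2 24
f 24 2 3
f 24 3 4
f 26 25 28
f 26 28 27
f 28 25 29
f 28 29 27
f 29 25 30
f 29 30 27
f 30 25 31
f 30 31 27
f 31 25 32
f 31 32 27
f 32 25 33
f 32 33 27
f 33 25 34
f 33 34 27
f 34 25 35
f 34 35 27
f 35 25 36
f 35 36 27
f 36 25 37
f 36 37 27
f 37 25 38
f 37 38 27
f 38 25 39
f 38 39 27
f 39 25 40
f 39 40 27
f 40 25 26
f 40 26 27
f 42 41 45
f 42 45 43
f 43 45 46
f 43 46 44
f 45 41 47
f 45 47 46
f 46 47 48
f 46 48 44
f 47 41 49
f 47 49 48
f 48 49 50
f 48 50 44
f 49 41 51
f 49 51 50
f 50 51 52
f 50 52 44
f 51 41 53
f 51 53 52
f 52 53 54
f 52 54 44
f 53 41 55
f 53 55 54
f 54 55 56
f 54 56 44
f 55 41 57
f 55 57 56
f 56 57 58
f 56 58 44
f 57 41 59
f 57 59 58
f 58 59 60
f 58 60 44
f 59 41 61
f 59 61 60
f 60 61 62
f 60 62 44
f 61 41 63
f 61 63 62
f 62 63 64
f 62 64 44
f 63 41 65
f 63 65 64
f 64 65 66
f 64 66 44
f 65 41 67
f 65 67 66
f 66 67 68
f 66 68 44
f 67 41 69
f 67 69 68
f 68 69 70
f 68 70 44
f 69 41 71
f 69 71 70
f 70 71 72
f 70 72 44
f 71 41 73
f 71 73 72
f 72 73 74
f 72 74 44
f 73 41 42
f 73 42 74
f 74 42 43
f 74 43 44
f 76 78 75
f 79 76 75
f 75 78 77
f 77 79 75
f 76 82 78
f 80 76 79
f 80 82 76
f 78 82 77
f 81 79 77
f 77 82 81
f 81 80 79
f 82 80 81



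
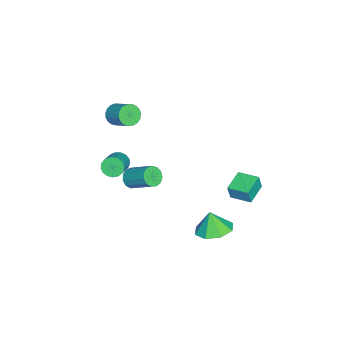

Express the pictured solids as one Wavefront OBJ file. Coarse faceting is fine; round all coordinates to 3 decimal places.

v 0.083 -2.558 3.032
v 0.6 -2.971 3.14
v 1.193 -2.035 3.876
v 0.677 -1.622 3.768
v 0.679 -2.838 2.908
v 1.273 -1.903 3.644
v 0.655 -2.658 2.698
v 1.249 -1.722 3.433
v 0.532 -2.46 2.545
v 1.126 -1.524 3.28
v 0.332 -2.279 2.476
v 0.925 -1.343 3.212
v 0.088 -2.146 2.504
v 0.682 -1.21 3.239
v -0.156 -2.084 2.623
v 0.438 -1.149 3.358
v -0.359 -2.105 2.813
v 0.235 -1.169 3.548
v -0.485 -2.204 3.04
v 0.108 -1.268 3.776
v -0.514 -2.364 3.267
v 0.08 -1.428 4.002
v -0.439 -2.557 3.453
v 0.155 -1.621 4.188
v -0.273 -2.751 3.566
v 0.32 -1.815 4.301
v -0.047 -2.911 3.587
v 0.547 -1.976 4.322
v 0.203 -3.01 3.512
v 0.796 -2.075 4.247
v 0.431 -3.031 3.354
v 1.025 -2.096 4.089
v -2.773 3.474 -3.778
v -2.638 3.325 -2.87
v -2.519 4.677 -3.618
v -2.384 4.529 -2.71
v -1.476 3.231 -4.01
v -1.341 3.083 -3.102
v -1.222 4.435 -3.85
v -1.087 4.286 -2.942
v 2.903 -0.815 0.766
v 3.395 -1.139 0.96
v 3.848 0.131 1.929
v 3.357 0.455 1.734
v 3.499 -0.961 0.678
v 3.953 0.308 1.647
v 3.415 -0.737 0.424
v 3.868 0.533 1.393
v 3.167 -0.537 0.278
v 3.621 0.732 1.247
v 2.837 -0.426 0.287
v 3.29 0.843 1.256
v 2.527 -0.438 0.448
v 2.981 0.831 1.417
v 2.336 -0.57 0.71
v 2.79 0.7 1.679
v 2.326 -0.779 0.989
v 2.78 0.49 1.958
v 2.499 -1 1.198
v 2.953 0.27 2.166
v 2.8 -1.162 1.269
v 3.254 0.108 2.238
v 3.134 -1.214 1.18
v 3.588 0.056 2.149
v 0.387 -2.417 -0.75
v 0.71 -2.609 -1.256
v 1.895 -2.515 -0.536
v 1.573 -2.323 -0.03
v 0.703 -2.309 -1.284
v 1.889 -2.215 -0.565
v 0.624 -2.033 -1.19
v 1.81 -1.94 -0.47
v 0.491 -1.846 -0.995
v 1.676 -1.752 -0.275
v 0.334 -1.789 -0.744
v 1.519 -1.695 -0.024
v 0.189 -1.876 -0.494
v 1.375 -1.783 0.226
v 0.09 -2.087 -0.303
v 1.275 -1.994 0.417
v 0.059 -2.374 -0.214
v 1.244 -2.28 0.506
v 0.103 -2.67 -0.248
v 1.288 -2.576 0.472
v 0.212 -2.908 -0.397
v 1.398 -2.815 0.323
v 0.361 -3.034 -0.627
v 1.547 -2.94 0.093
v 0.517 -3.018 -0.885
v 1.702 -2.925 -0.165
v 0.642 -2.865 -1.112
v 1.828 -2.771 -0.392
v 1.298 3.117 -4.082
v 2.132 3.717 -3.785
v 1.102 2.803 -2.898
v 1.429 4.138 -3.79
v 0.649 3.96 -3.966
v 0.249 3.288 -4.21
v 0.463 2.516 -4.379
v 1.166 2.096 -4.374
v 1.946 2.273 -4.198
v 2.346 2.945 -3.954
f 2 1 5
f 2 5 3
f 3 5 6
f 3 6 4
f 5 1 7
f 5 7 6
f 6 7 8
f 6 8 4
f 7 1 9
f 7 9 8
f 8 9 10
f 8 10 4
f 9 1 11
f 9 11 10
f 10 11 12
f 10 12 4
f 11 1 13
f 11 13 12
f 12 13 14
f 12 14 4
f 13 1 15
f 13 15 14
f 14 15 16
f 14 16 4
f 15 1 17
f 15 17 16
f 16 17 18
f 16 18 4
f 17 1 19
f 17 19 18
f 18 19 20
f 18 20 4
f 19 1 21
f 19 21 20
f 20 21 22
f 20 22 4
f 21 1 23
f 21 23 22
f 22 23 24
f 22 24 4
f 23 1 25
f 23 25 24
f 24 25 26
f 24 26 4
f 25 1 27
f 25 27 26
f 26 27 28
f 26 28 4
f 27 1 29
f 27 29 28
f 28 29 30
f 28 30 4
f 29 1 31
f 29 31 30
f 30 31 32
f 30 32 4
f 31 1 2
f 31 2 32
f 32 2 3
f 32 3 4
f 34 36 33
f 37 34 33
f 33 36 35
f 35 37 33
f 34 40 36
f 38 34 37
f 38 40 34
f 36 40 35
f 39 37 35
f 35 40 39
f 39 38 37
f 40 38 39
f 42 41 45
f 42 45 43
f 43 45 46
f 43 46 44
f 45 41 47
f 45 47 46
f 46 47 48
f 46 48 44
f 47 41 49
f 47 49 48
f 48 49 50
f 48 50 44
f 49 41 51
f 49 51 50
f 50 51 52
f 50 52 44
f 51 41 53
f 51 53 52
f 52 53 54
f 52 54 44
f 53 41 55
f 53 55 54
f 54 55 56
f 54 56 44
f 55 41 57
f 55 57 56
f 56 57 58
f 56 58 44
f 57 41 59
f 57 59 58
f 58 59 60
f 58 60 44
f 59 41 61
f 59 61 60
f 60 61 62
f 60 62 44
f 61 41 63
f 61 63 62
f 62 63 64
f 62 64 44
f 63 41 42
f 63 42 64
f 64 42 43
f 64 43 44
f 66 65 69
f 66 69 67
f 67 69 70
f 67 70 68
f 69 65 71
f 69 71 70
f 70 71 72
f 70 72 68
f 71 65 73
f 71 73 72
f 72 73 74
f 72 74 68
f 73 65 75
f 73 75 74
f 74 75 76
f 74 76 68
f 75 65 77
f 75 77 76
f 76 77 78
f 76 78 68
f 77 65 79
f 77 79 78
f 78 79 80
f 78 80 68
f 79 65 81
f 79 81 80
f 80 81 82
f 80 82 68
f 81 65 83
f 81 83 82
f 82 83 84
f 82 84 68
f 83 65 85
f 83 85 84
f 84 85 86
f 84 86 68
f 85 65 87
f 85 87 86
f 86 87 88
f 86 88 68
f 87 65 89
f 87 89 88
f 88 89 90
f 88 90 68
f 89 65 91
f 89 91 90
f 90 91 92
f 90 92 68
f 91 65 66
f 91 66 92
f 92 66 67
f 92 67 68
f 94 93 96
f 94 96 95
f 96 93 97
f 96 97 95
f 97 93 98
f 97 98 95
f 98 93 99
f 98 99 95
f 99 93 100
f 99 100 95
f 100 93 101
f 100 101 95
f 101 93 102
f 101 102 95
f 102 93 94
f 102 94 95



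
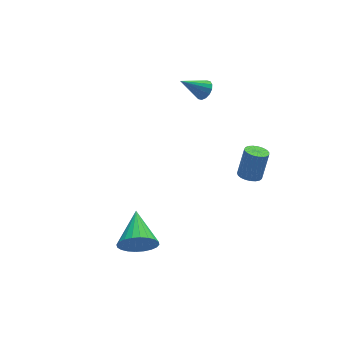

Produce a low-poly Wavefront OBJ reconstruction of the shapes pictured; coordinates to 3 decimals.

v 3.325 -3.848 -0.042
v 3.844 -4.012 -0.177
v 4.273 -3.776 1.188
v 3.755 -3.612 1.322
v 3.853 -3.783 -0.219
v 4.282 -3.547 1.145
v 3.77 -3.565 -0.231
v 4.2 -3.329 1.133
v 3.611 -3.397 -0.21
v 4.041 -3.161 1.154
v 3.403 -3.306 -0.16
v 3.832 -3.07 1.204
v 3.181 -3.309 -0.09
v 3.61 -3.073 1.275
v 2.984 -3.405 -0.011
v 3.413 -3.169 1.353
v 2.846 -3.578 0.062
v 3.275 -3.342 1.427
v 2.791 -3.798 0.117
v 3.22 -3.561 1.482
v 2.828 -4.026 0.145
v 3.258 -3.79 1.509
v 2.952 -4.223 0.14
v 3.381 -3.987 1.505
v 3.14 -4.356 0.104
v 3.569 -4.12 1.469
v 3.36 -4.401 0.042
v 3.789 -4.164 1.407
v 3.574 -4.35 -0.034
v 4.003 -4.114 1.331
v 3.745 -4.212 -0.111
v 4.174 -3.976 1.253
v -1.875 -3.634 -3.237
v -1.547 -4.047 -2.459
v -1.285 -1.966 -2.603
v -1.254 -4.066 -2.68
v -1.056 -4.02 -2.985
v -0.983 -3.915 -3.329
v -1.046 -3.767 -3.659
v -1.235 -3.599 -3.924
v -1.521 -3.437 -4.086
v -1.862 -3.304 -4.117
v -2.204 -3.221 -4.016
v -2.497 -3.202 -3.795
v -2.694 -3.248 -3.49
v -2.768 -3.353 -3.146
v -2.705 -3.501 -2.816
v -2.516 -3.669 -2.551
v -2.23 -3.831 -2.389
v -1.889 -3.964 -2.357
v 3.055 0.497 2.405
v 3.343 0.879 2.678
v 1.965 0.683 3.295
v 3.202 1.023 2.476
v 3.023 1.026 2.255
v 2.852 0.887 2.074
v 2.735 0.644 1.982
v 2.705 0.362 2.003
v 2.768 0.116 2.132
v 2.908 -0.028 2.334
v 3.088 -0.031 2.555
v 3.259 0.108 2.735
v 3.375 0.351 2.827
v 3.406 0.633 2.806
f 2 1 5
f 2 5 3
f 3 5 6
f 3 6 4
f 5 1 7
f 5 7 6
f 6 7 8
f 6 8 4
f 7 1 9
f 7 9 8
f 8 9 10
f 8 10 4
f 9 1 11
f 9 11 10
f 10 11 12
f 10 12 4
f 11 1 13
f 11 13 12
f 12 13 14
f 12 14 4
f 13 1 15
f 13 15 14
f 14 15 16
f 14 16 4
f 15 1 17
f 15 17 16
f 16 17 18
f 16 18 4
f 17 1 19
f 17 19 18
f 18 19 20
f 18 20 4
f 19 1 21
f 19 21 20
f 20 21 22
f 20 22 4
f 21 1 23
f 21 23 22
f 22 23 24
f 22 24 4
f 23 1 25
f 23 25 24
f 24 25 26
f 24 26 4
f 25 1 27
f 25 27 26
f 26 27 28
f 26 28 4
f 27 1 29
f 27 29 28
f 28 29 30
f 28 30 4
f 29 1 31
f 29 31 30
f 30 31 32
f 30 32 4
f 31 1 2
f 31 2 32
f 32 2 3
f 32 3 4
f 34 33 36
f 34 36 35
f 36 33 37
f 36 37 35
f 37 33 38
f 37 38 35
f 38 33 39
f 38 39 35
f 39 33 40
f 39 40 35
f 40 33 41
f 40 41 35
f 41 33 42
f 41 42 35
f 42 33 43
f 42 43 35
f 43 33 44
f 43 44 35
f 44 33 45
f 44 45 35
f 45 33 46
f 45 46 35
f 46 33 47
f 46 47 35
f 47 33 48
f 47 48 35
f 48 33 49
f 48 49 35
f 49 33 50
f 49 50 35
f 50 33 34
f 50 34 35
f 52 51 54
f 52 54 53
f 54 51 55
f 54 55 53
f 55 51 56
f 55 56 53
f 56 51 57
f 56 57 53
f 57 51 58
f 57 58 53
f 58 51 59
f 58 59 53
f 59 51 60
f 59 60 53
f 60 51 61
f 60 61 53
f 61 51 62
f 61 62 53
f 62 51 63
f 62 63 53
f 63 51 64
f 63 64 53
f 64 51 52
f 64 52 53



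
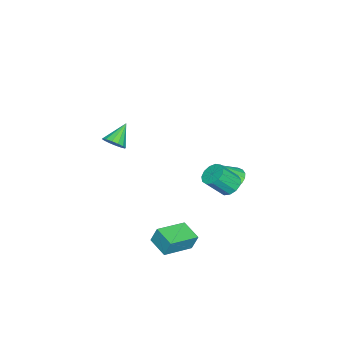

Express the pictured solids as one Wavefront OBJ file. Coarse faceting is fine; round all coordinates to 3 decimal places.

v 2.466 -1.843 3.092
v 2.904 -1.432 3.469
v 1.374 -1.537 4.028
v 2.754 -1.207 3.22
v 2.526 -1.153 2.937
v 2.282 -1.283 2.695
v 2.087 -1.564 2.56
v 1.994 -1.919 2.567
v 2.027 -2.254 2.715
v 2.177 -2.479 2.964
v 2.405 -2.533 3.247
v 2.649 -2.402 3.488
v 2.844 -2.122 3.624
v 2.937 -1.766 3.617
v -1.442 3.441 -1.88
v -1.096 2.978 -2.388
v -0.493 2.135 -1.209
v -0.838 2.599 -0.7
v -0.815 3.297 -2.303
v -0.212 2.454 -1.124
v -0.733 3.663 -2.084
v -0.13 2.82 -0.905
v -0.876 3.958 -1.8
v -0.273 3.115 -0.621
v -1.199 4.089 -1.541
v -0.595 3.246 -0.362
v -1.598 4.015 -1.39
v -0.995 3.172 -0.211
v -1.948 3.758 -1.394
v -1.345 2.915 -0.215
v -2.137 3.401 -1.552
v -1.534 2.558 -0.373
v -2.106 3.057 -1.815
v -1.502 2.214 -0.636
v -1.863 2.835 -2.098
v -1.26 1.992 -0.918
v -1.487 2.805 -2.311
v -0.883 1.962 -1.132
v -3.627 2.716 -3.21
v -2.807 2.307 -3.68
v -3.113 2.024 -1.71
v -2.657 2.688 -3.555
v -2.675 3.074 -3.371
v -2.858 3.399 -3.159
v -3.173 3.605 -2.956
v -3.567 3.657 -2.796
v -3.971 3.547 -2.708
v -4.316 3.293 -2.707
v -4.542 2.94 -2.793
v -4.61 2.547 -2.951
v -4.507 2.184 -3.153
v -4.253 1.913 -3.366
v -3.89 1.78 -3.551
v -3.482 1.81 -3.678
v -3.099 1.996 -3.723
v 2.18 1.655 -3.66
v 2.153 2.015 -2.673
v 2.935 2.691 -4.016
v 2.908 3.05 -3.03
v 3.752 0.65 -3.25
v 3.725 1.009 -2.264
v 4.507 1.685 -3.607
v 4.48 2.045 -2.62
f 2 1 4
f 2 4 3
f 4 1 5
f 4 5 3
f 5 1 6
f 5 6 3
f 6 1 7
f 6 7 3
f 7 1 8
f 7 8 3
f 8 1 9
f 8 9 3
f 9 1 10
f 9 10 3
f 10 1 11
f 10 11 3
f 11 1 12
f 11 12 3
f 12 1 13
f 12 13 3
f 13 1 14
f 13 14 3
f 14 1 2
f 14 2 3
f 16 15 19
f 16 19 17
f 17 19 20
f 17 20 18
f 19 15 21
f 19 21 20
f 20 21 22
f 20 22 18
f 21 15 23
f 21 23 22
f 22 23 24
f 22 24 18
f 23 15 25
f 23 25 24
f 24 25 26
f 24 26 18
f 25 15 27
f 25 27 26
f 26 27 28
f 26 28 18
f 27 15 29
f 27 29 28
f 28 29 30
f 28 30 18
f 29 15 31
f 29 31 30
f 30 31 32
f 30 32 18
f 31 15 33
f 31 33 32
f 32 33 34
f 32 34 18
f 33 15 35
f 33 35 34
f 34 35 36
f 34 36 18
f 35 15 37
f 35 37 36
f 36 37 38
f 36 38 18
f 37 15 16
f 37 16 38
f 38 16 17
f 38 17 18
f 40 39 42
f 40 42 41
f 42 39 43
f 42 43 41
f 43 39 44
f 43 44 41
f 44 39 45
f 44 45 41
f 45 39 46
f 45 46 41
f 46 39 47
f 46 47 41
f 47 39 48
f 47 48 41
f 48 39 49
f 48 49 41
f 49 39 50
f 49 50 41
f 50 39 51
f 50 51 41
f 51 39 52
f 51 52 41
f 52 39 53
f 52 53 41
f 53 39 54
f 53 54 41
f 54 39 55
f 54 55 41
f 55 39 40
f 55 40 41
f 57 59 56
f 60 57 56
f 56 59 58
f 58 60 56
f 57 63 59
f 61 57 60
f 61 63 57
f 59 63 58
f 62 60 58
f 58 63 62
f 62 61 60
f 63 61 62



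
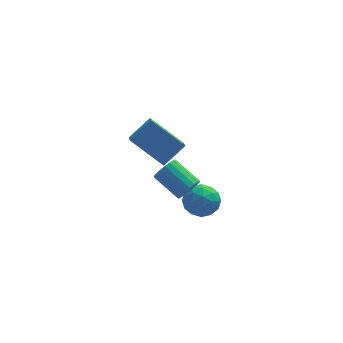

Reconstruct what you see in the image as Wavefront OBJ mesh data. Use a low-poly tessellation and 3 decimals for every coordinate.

v -0.198 -3.614 0.688
v 0.193 -3.626 1.231
v -0.811 -2.659 1.976
v -1.202 -2.646 1.432
v 0.301 -3.395 1.077
v -0.702 -2.428 1.822
v 0.311 -3.207 0.846
v -0.693 -2.24 1.591
v 0.219 -3.1 0.583
v -0.784 -2.133 1.328
v 0.045 -3.094 0.341
v -0.958 -2.127 1.086
v -0.177 -3.191 0.168
v -1.181 -2.224 0.913
v -0.404 -3.372 0.097
v -1.407 -2.405 0.842
v -0.589 -3.601 0.144
v -1.593 -2.634 0.889
v -0.698 -3.832 0.298
v -1.701 -2.865 1.043
v -0.707 -4.02 0.529
v -1.711 -3.053 1.274
v -0.616 -4.127 0.792
v -1.619 -3.16 1.537
v -0.442 -4.133 1.034
v -1.445 -3.166 1.779
v -0.219 -4.036 1.207
v -1.223 -3.069 1.952
v 0.007 -3.855 1.278
v -0.996 -2.888 2.023
v 0.249 -0.577 -1.79
v 1.049 -1.007 -1.522
v 0.151 -1.513 -2.998
v 0.951 -1.943 -2.73
v 0.163 -2.046 -2.216
v 0.224 -1.467 -1.469
v 0.976 -1.053 -3.051
v 1.037 -0.474 -2.304
v 1.498 -1.301 -2.301
v 0.996 -1.914 -1.785
v 0.204 -0.606 -2.735
v -0.298 -1.219 -2.219
v 0.658 -0.71 -1.55
v 0.542 -1.81 -2.97
v 0.079 -1.871 -2.668
v 0.549 -2.123 -2.51
v 0.173 -0.981 -1.519
v 0.643 -1.233 -1.361
v 0.122 -1.844 -1.769
v 0.557 -1.287 -3.159
v 1.027 -1.539 -3.001
v 0.651 -0.397 -2.01
v 1.121 -0.649 -1.852
v 1.078 -0.676 -2.751
v 1.392 -1.135 -1.851
v 1.334 -1.685 -2.561
v 1.349 -1.162 -2.749
v 1.385 -0.822 -2.31
v 1.096 -1.496 -1.547
v 1.039 -2.046 -2.257
v 0.576 -2.106 -1.955
v 0.611 -1.766 -1.516
v 1.36 -1.669 -2.005
v 0.161 -0.474 -2.263
v 0.104 -1.024 -2.973
v 0.589 -0.754 -3.004
v 0.624 -0.414 -2.565
v -0.134 -0.835 -1.959
v -0.192 -1.385 -2.669
v -0.185 -1.698 -2.21
v -0.149 -1.358 -1.771
v -0.16 -0.851 -2.515
v -0.927 2.173 -2.298
v -0.948 1.04 -1.565
v -2.45 3.017 -1.037
v -2.471 1.884 -0.304
v 0.131 2.736 -1.396
v 0.11 1.603 -0.663
v -1.392 3.58 -0.135
v -1.413 2.447 0.598
f 2 1 5
f 2 5 3
f 3 5 6
f 3 6 4
f 5 1 7
f 5 7 6
f 6 7 8
f 6 8 4
f 7 1 9
f 7 9 8
f 8 9 10
f 8 10 4
f 9 1 11
f 9 11 10
f 10 11 12
f 10 12 4
f 11 1 13
f 11 13 12
f 12 13 14
f 12 14 4
f 13 1 15
f 13 15 14
f 14 15 16
f 14 16 4
f 15 1 17
f 15 17 16
f 16 17 18
f 16 18 4
f 17 1 19
f 17 19 18
f 18 19 20
f 18 20 4
f 19 1 21
f 19 21 20
f 20 21 22
f 20 22 4
f 21 1 23
f 21 23 22
f 22 23 24
f 22 24 4
f 23 1 25
f 23 25 24
f 24 25 26
f 24 26 4
f 25 1 27
f 25 27 26
f 26 27 28
f 26 28 4
f 27 1 29
f 27 29 28
f 28 29 30
f 28 30 4
f 29 1 2
f 29 2 30
f 30 2 3
f 30 3 4
f 31 68 47
f 68 42 71
f 47 71 36
f 68 71 47
f 31 47 43
f 47 36 48
f 43 48 32
f 47 48 43
f 31 43 52
f 43 32 53
f 52 53 38
f 43 53 52
f 31 52 64
f 52 38 67
f 64 67 41
f 52 67 64
f 31 64 68
f 64 41 72
f 68 72 42
f 64 72 68
f 32 48 59
f 48 36 62
f 59 62 40
f 48 62 59
f 36 71 49
f 71 42 70
f 49 70 35
f 71 70 49
f 42 72 69
f 72 41 65
f 69 65 33
f 72 65 69
f 41 67 66
f 67 38 54
f 66 54 37
f 67 54 66
f 38 53 58
f 53 32 55
f 58 55 39
f 53 55 58
f 34 60 46
f 60 40 61
f 46 61 35
f 60 61 46
f 34 46 44
f 46 35 45
f 44 45 33
f 46 45 44
f 34 44 51
f 44 33 50
f 51 50 37
f 44 50 51
f 34 51 56
f 51 37 57
f 56 57 39
f 51 57 56
f 34 56 60
f 56 39 63
f 60 63 40
f 56 63 60
f 35 61 49
f 61 40 62
f 49 62 36
f 61 62 49
f 33 45 69
f 45 35 70
f 69 70 42
f 45 70 69
f 37 50 66
f 50 33 65
f 66 65 41
f 50 65 66
f 39 57 58
f 57 37 54
f 58 54 38
f 57 54 58
f 40 63 59
f 63 39 55
f 59 55 32
f 63 55 59
f 74 76 73
f 77 74 73
f 73 76 75
f 75 77 73
f 74 80 76
f 78 74 77
f 78 80 74
f 76 80 75
f 79 77 75
f 75 80 79
f 79 78 77
f 80 78 79



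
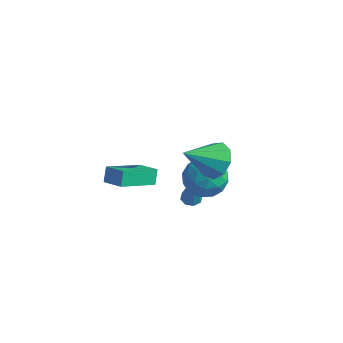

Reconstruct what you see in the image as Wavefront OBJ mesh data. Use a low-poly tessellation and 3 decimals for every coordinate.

v 3.893 -1.3 1.509
v 4.351 -1.909 0.942
v 3.347 -2.7 2.571
v 4.747 -1.705 1.415
v 4.744 -1.312 1.932
v 4.342 -0.913 2.251
v 3.731 -0.695 2.223
v 3.195 -0.76 1.861
v 2.986 -1.078 1.334
v 3.202 -1.5 0.889
v 3.741 -1.828 0.734
v -2.241 -1.919 -3.409
v -2.465 -1.537 -2.707
v -1.996 -0.028 -4.358
v -2.22 0.354 -3.656
v -1.18 -1.894 -3.084
v -1.404 -1.512 -2.382
v -0.935 -0.003 -4.033
v -1.159 0.379 -3.331
v 3.094 -0.058 0.054
v 3.907 -0.607 -0.354
v 1.993 -1.213 -0.586
v 2.806 -1.762 -0.994
v 2.666 -1.723 0.058
v 3.346 -1.009 0.454
v 2.554 -0.811 -1.394
v 3.234 -0.097 -0.998
v 3.573 -1.072 -1.249
v 3.642 -1.636 -0.351
v 2.258 -0.184 -0.589
v 2.327 -0.748 0.309
v 3.597 -0.232 -0.094
v 2.303 -1.588 -0.846
v 2.221 -1.566 -0.228
v 2.699 -1.888 -0.467
v 3.268 -0.468 0.381
v 3.745 -0.79 0.141
v 3.016 -1.446 0.383
v 2.155 -1.03 -1.081
v 2.632 -1.352 -1.321
v 3.201 0.068 -0.473
v 3.679 -0.254 -0.712
v 2.884 -0.374 -1.323
v 3.878 -0.827 -0.859
v 3.231 -1.506 -1.235
v 3.083 -0.947 -1.471
v 3.483 -0.528 -1.238
v 3.919 -1.159 -0.332
v 3.272 -1.837 -0.708
v 3.19 -1.814 -0.09
v 3.59 -1.395 0.143
v 3.723 -1.432 -0.858
v 2.628 0.017 -0.232
v 1.981 -0.661 -0.608
v 2.31 -0.425 -1.083
v 2.71 -0.006 -0.85
v 2.669 -0.314 0.295
v 2.022 -0.993 -0.081
v 2.417 -1.292 0.298
v 2.817 -0.873 0.531
v 2.177 -0.388 -0.082
v 0.723 0.602 -4.319
v 1.008 1.013 -4.312
v 1.177 0.258 -2.401
v 0.645 1.084 -4.214
v 0.328 0.873 -4.177
v 0.243 0.503 -4.223
v 0.439 0.19 -4.325
v 0.802 0.119 -4.424
v 1.119 0.331 -4.461
v 1.204 0.701 -4.415
f 2 1 4
f 2 4 3
f 4 1 5
f 4 5 3
f 5 1 6
f 5 6 3
f 6 1 7
f 6 7 3
f 7 1 8
f 7 8 3
f 8 1 9
f 8 9 3
f 9 1 10
f 9 10 3
f 10 1 11
f 10 11 3
f 11 1 2
f 11 2 3
f 13 15 12
f 16 13 12
f 12 15 14
f 14 16 12
f 13 19 15
f 17 13 16
f 17 19 13
f 15 19 14
f 18 16 14
f 14 19 18
f 18 17 16
f 19 17 18
f 20 57 36
f 57 31 60
f 36 60 25
f 57 60 36
f 20 36 32
f 36 25 37
f 32 37 21
f 36 37 32
f 20 32 41
f 32 21 42
f 41 42 27
f 32 42 41
f 20 41 53
f 41 27 56
f 53 56 30
f 41 56 53
f 20 53 57
f 53 30 61
f 57 61 31
f 53 61 57
f 21 37 48
f 37 25 51
f 48 51 29
f 37 51 48
f 25 60 38
f 60 31 59
f 38 59 24
f 60 59 38
f 31 61 58
f 61 30 54
f 58 54 22
f 61 54 58
f 30 56 55
f 56 27 43
f 55 43 26
f 56 43 55
f 27 42 47
f 42 21 44
f 47 44 28
f 42 44 47
f 23 49 35
f 49 29 50
f 35 50 24
f 49 50 35
f 23 35 33
f 35 24 34
f 33 34 22
f 35 34 33
f 23 33 40
f 33 22 39
f 40 39 26
f 33 39 40
f 23 40 45
f 40 26 46
f 45 46 28
f 40 46 45
f 23 45 49
f 45 28 52
f 49 52 29
f 45 52 49
f 24 50 38
f 50 29 51
f 38 51 25
f 50 51 38
f 22 34 58
f 34 24 59
f 58 59 31
f 34 59 58
f 26 39 55
f 39 22 54
f 55 54 30
f 39 54 55
f 28 46 47
f 46 26 43
f 47 43 27
f 46 43 47
f 29 52 48
f 52 28 44
f 48 44 21
f 52 44 48
f 63 62 65
f 63 65 64
f 65 62 66
f 65 66 64
f 66 62 67
f 66 67 64
f 67 62 68
f 67 68 64
f 68 62 69
f 68 69 64
f 69 62 70
f 69 70 64
f 70 62 71
f 70 71 64
f 71 62 63
f 71 63 64



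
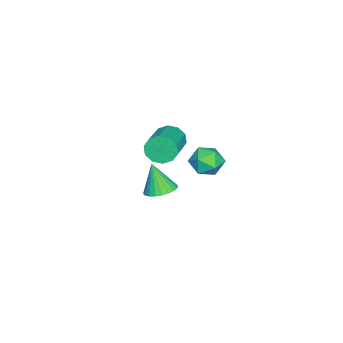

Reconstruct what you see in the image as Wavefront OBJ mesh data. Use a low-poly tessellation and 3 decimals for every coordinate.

v -1.495 0.721 1.172
v -0.703 0.969 1.557
v -0.757 0.151 0.023
v 0.035 0.399 0.408
v -0.466 -0.269 0.781
v -0.922 0.083 1.492
v -0.538 1.037 0.088
v -0.994 1.389 0.799
v -0.112 1.164 0.888
v -0.067 0.357 1.316
v -1.393 0.763 0.264
v -1.348 -0.044 0.692
v -2.845 -2.456 -3.618
v -1.99 -2.419 -3.461
v -3.115 -3.004 -2.022
v -2.087 -2.107 -3.37
v -2.3 -1.848 -3.317
v -2.596 -1.681 -3.31
v -2.93 -1.633 -3.35
v -3.25 -1.709 -3.431
v -3.509 -1.9 -3.54
v -3.667 -2.175 -3.661
v -3.7 -2.493 -3.776
v -3.602 -2.805 -3.867
v -3.389 -3.064 -3.92
v -3.093 -3.23 -3.927
v -2.76 -3.279 -3.887
v -2.439 -3.202 -3.806
v -2.18 -3.012 -3.697
v -2.022 -2.737 -3.576
v 0.021 -0.975 2.487
v 0.291 -1.284 1.812
v 2.169 -1.054 2.458
v 1.899 -0.745 3.133
v 0.252 -0.801 1.752
v 2.131 -0.571 2.398
v 0.125 -0.384 1.973
v 2.004 -0.154 2.619
v -0.042 -0.193 2.39
v 1.837 0.037 3.036
v -0.185 -0.301 2.845
v 1.694 -0.071 3.491
v -0.249 -0.666 3.162
v 1.629 -0.436 3.808
v -0.211 -1.149 3.222
v 1.668 -0.919 3.868
v -0.084 -1.566 3.001
v 1.795 -1.336 3.647
v 0.083 -1.757 2.584
v 1.962 -1.527 3.23
v 0.226 -1.649 2.129
v 2.105 -1.419 2.775
f 1 12 6
f 1 6 2
f 1 2 8
f 1 8 11
f 1 11 12
f 2 6 10
f 6 12 5
f 12 11 3
f 11 8 7
f 8 2 9
f 4 10 5
f 4 5 3
f 4 3 7
f 4 7 9
f 4 9 10
f 5 10 6
f 3 5 12
f 7 3 11
f 9 7 8
f 10 9 2
f 14 13 16
f 14 16 15
f 16 13 17
f 16 17 15
f 17 13 18
f 17 18 15
f 18 13 19
f 18 19 15
f 19 13 20
f 19 20 15
f 20 13 21
f 20 21 15
f 21 13 22
f 21 22 15
f 22 13 23
f 22 23 15
f 23 13 24
f 23 24 15
f 24 13 25
f 24 25 15
f 25 13 26
f 25 26 15
f 26 13 27
f 26 27 15
f 27 13 28
f 27 28 15
f 28 13 29
f 28 29 15
f 29 13 30
f 29 30 15
f 30 13 14
f 30 14 15
f 32 31 35
f 32 35 33
f 33 35 36
f 33 36 34
f 35 31 37
f 35 37 36
f 36 37 38
f 36 38 34
f 37 31 39
f 37 39 38
f 38 39 40
f 38 40 34
f 39 31 41
f 39 41 40
f 40 41 42
f 40 42 34
f 41 31 43
f 41 43 42
f 42 43 44
f 42 44 34
f 43 31 45
f 43 45 44
f 44 45 46
f 44 46 34
f 45 31 47
f 45 47 46
f 46 47 48
f 46 48 34
f 47 31 49
f 47 49 48
f 48 49 50
f 48 50 34
f 49 31 51
f 49 51 50
f 50 51 52
f 50 52 34
f 51 31 32
f 51 32 52
f 52 32 33
f 52 33 34



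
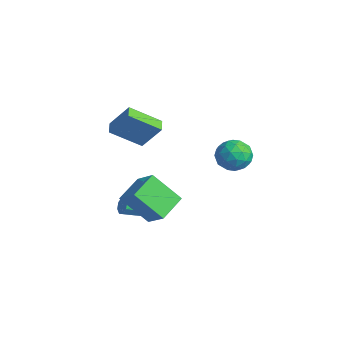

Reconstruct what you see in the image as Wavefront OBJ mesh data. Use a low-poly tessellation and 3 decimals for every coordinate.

v 1.463 -4.717 0.797
v 2.681 -4.553 1.79
v 0.822 -3.276 1.346
v 2.04 -3.111 2.338
v 2.54 -3.669 -0.698
v 3.758 -3.504 0.294
v 1.899 -2.227 -0.15
v 3.117 -2.063 0.843
v -0.452 -2.38 -2.043
v -0.117 -2.28 -1.619
v -0.332 -3.279 -1.213
v -0.668 -3.38 -1.637
v -0.514 -2.163 -1.542
v -0.729 -3.162 -1.135
v -0.875 -2.173 -1.758
v -1.09 -3.173 -1.351
v -0.988 -2.305 -2.141
v -1.203 -3.304 -1.735
v -0.788 -2.481 -2.467
v -1.003 -3.48 -2.061
v -0.391 -2.598 -2.545
v -0.606 -3.597 -2.138
v -0.03 -2.587 -2.329
v -0.245 -3.587 -1.922
v 0.083 -2.456 -1.945
v -0.132 -3.455 -1.539
v -0.021 4.003 0.523
v 0.93 3.538 0.296
v -0.77 2.422 0.624
v 0.181 1.957 0.397
v 0.036 2.457 1.346
v 0.499 3.434 1.284
v -0.339 2.526 -0.364
v 0.124 3.503 -0.426
v 0.734 2.625 -0.252
v 0.965 2.582 0.805
v -0.805 3.378 0.115
v -0.574 3.335 1.172
v 0.52 3.909 0.401
v -0.36 2.051 0.519
v -0.446 2.345 1.077
v 0.113 2.071 0.944
v 0.267 3.848 0.981
v 0.826 3.575 0.848
v 0.3 2.94 1.465
v -0.666 2.385 0.072
v -0.107 2.112 -0.061
v 0.047 3.889 -0.024
v 0.606 3.615 -0.157
v -0.14 3.02 -0.545
v 0.964 3.099 -0.055
v 0.524 2.17 0.004
v 0.218 2.504 -0.443
v 0.49 3.078 -0.48
v 1.1 3.074 0.566
v 0.66 2.145 0.626
v 0.574 2.439 1.184
v 0.847 3.013 1.147
v 0.985 2.537 0.244
v -0.5 3.815 0.294
v -0.94 2.886 0.354
v -0.687 2.947 -0.227
v -0.414 3.521 -0.264
v -0.364 3.79 0.916
v -0.804 2.861 0.975
v -0.33 2.882 1.4
v -0.058 3.456 1.363
v -0.825 3.423 0.676
v -3.575 -0.453 0.961
v -4.304 -2.035 2.17
v -2.802 0.301 2.414
v -3.531 -1.281 3.623
v -2.889 -0.879 0.817
v -3.618 -2.461 2.026
v -2.116 -0.125 2.27
v -2.845 -1.707 3.479
f 2 4 1
f 5 2 1
f 1 4 3
f 3 5 1
f 2 8 4
f 6 2 5
f 6 8 2
f 4 8 3
f 7 5 3
f 3 8 7
f 7 6 5
f 8 6 7
f 10 9 13
f 10 13 11
f 11 13 14
f 11 14 12
f 13 9 15
f 13 15 14
f 14 15 16
f 14 16 12
f 15 9 17
f 15 17 16
f 16 17 18
f 16 18 12
f 17 9 19
f 17 19 18
f 18 19 20
f 18 20 12
f 19 9 21
f 19 21 20
f 20 21 22
f 20 22 12
f 21 9 23
f 21 23 22
f 22 23 24
f 22 24 12
f 23 9 25
f 23 25 24
f 24 25 26
f 24 26 12
f 25 9 10
f 25 10 26
f 26 10 11
f 26 11 12
f 27 64 43
f 64 38 67
f 43 67 32
f 64 67 43
f 27 43 39
f 43 32 44
f 39 44 28
f 43 44 39
f 27 39 48
f 39 28 49
f 48 49 34
f 39 49 48
f 27 48 60
f 48 34 63
f 60 63 37
f 48 63 60
f 27 60 64
f 60 37 68
f 64 68 38
f 60 68 64
f 28 44 55
f 44 32 58
f 55 58 36
f 44 58 55
f 32 67 45
f 67 38 66
f 45 66 31
f 67 66 45
f 38 68 65
f 68 37 61
f 65 61 29
f 68 61 65
f 37 63 62
f 63 34 50
f 62 50 33
f 63 50 62
f 34 49 54
f 49 28 51
f 54 51 35
f 49 51 54
f 30 56 42
f 56 36 57
f 42 57 31
f 56 57 42
f 30 42 40
f 42 31 41
f 40 41 29
f 42 41 40
f 30 40 47
f 40 29 46
f 47 46 33
f 40 46 47
f 30 47 52
f 47 33 53
f 52 53 35
f 47 53 52
f 30 52 56
f 52 35 59
f 56 59 36
f 52 59 56
f 31 57 45
f 57 36 58
f 45 58 32
f 57 58 45
f 29 41 65
f 41 31 66
f 65 66 38
f 41 66 65
f 33 46 62
f 46 29 61
f 62 61 37
f 46 61 62
f 35 53 54
f 53 33 50
f 54 50 34
f 53 50 54
f 36 59 55
f 59 35 51
f 55 51 28
f 59 51 55
f 70 72 69
f 73 70 69
f 69 72 71
f 71 73 69
f 70 76 72
f 74 70 73
f 74 76 70
f 72 76 71
f 75 73 71
f 71 76 75
f 75 74 73
f 76 74 75

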